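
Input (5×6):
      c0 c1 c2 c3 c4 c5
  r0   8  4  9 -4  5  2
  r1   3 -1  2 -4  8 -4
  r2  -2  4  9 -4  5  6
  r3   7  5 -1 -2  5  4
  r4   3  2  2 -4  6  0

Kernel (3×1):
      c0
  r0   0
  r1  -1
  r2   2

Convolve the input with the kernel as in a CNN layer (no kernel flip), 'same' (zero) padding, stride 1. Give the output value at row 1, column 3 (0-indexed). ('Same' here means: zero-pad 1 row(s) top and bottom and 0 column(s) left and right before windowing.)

The receptive field on the zero-padded input at this output position is [-4 / -4 / -4]. Elementwise product with the kernel and sum: -4·-1 + -4·2.

-4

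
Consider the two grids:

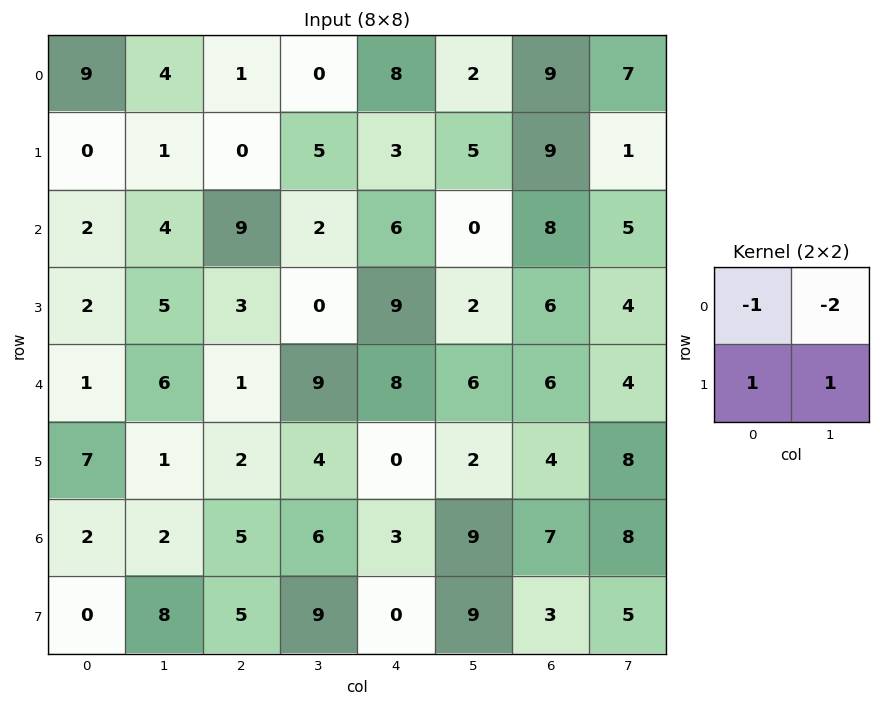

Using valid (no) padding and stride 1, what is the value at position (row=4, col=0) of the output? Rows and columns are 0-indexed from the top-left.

The receptive field on the input at this output position is [1 6 / 7 1]. Elementwise product with the kernel and sum: 1·-1 + 6·-2 + 7·1 + 1·1.

-5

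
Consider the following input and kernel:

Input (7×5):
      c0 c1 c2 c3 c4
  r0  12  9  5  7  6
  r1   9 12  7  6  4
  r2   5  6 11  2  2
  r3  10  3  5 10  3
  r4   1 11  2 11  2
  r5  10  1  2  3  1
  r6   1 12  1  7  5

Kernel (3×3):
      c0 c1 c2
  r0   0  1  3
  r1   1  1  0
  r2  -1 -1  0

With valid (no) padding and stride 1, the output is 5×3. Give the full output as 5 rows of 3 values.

34 28 25
31 34 16
40 12 10
19 45 27
15 25 14

Output[0,0]: The receptive field on the input at this output position is [12 9 5 / 9 12 7 / 5 6 11]. Elementwise product with the kernel and sum: 9·1 + 5·3 + 9·1 + 12·1 + 5·-1 + 6·-1.
Output[0,1]: The receptive field on the input at this output position is [9 5 7 / 12 7 6 / 6 11 2]. Elementwise product with the kernel and sum: 5·1 + 7·3 + 12·1 + 7·1 + 6·-1 + 11·-1.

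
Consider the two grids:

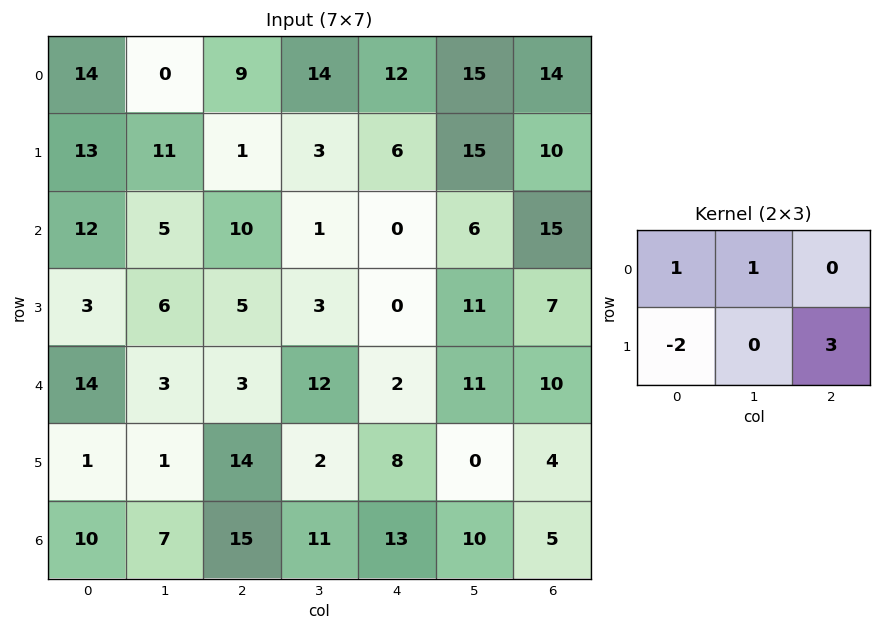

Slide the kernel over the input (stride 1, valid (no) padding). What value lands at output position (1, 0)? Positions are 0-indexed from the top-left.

30

The receptive field on the input at this output position is [13 11 1 / 12 5 10]. Elementwise product with the kernel and sum: 13·1 + 11·1 + 12·-2 + 10·3.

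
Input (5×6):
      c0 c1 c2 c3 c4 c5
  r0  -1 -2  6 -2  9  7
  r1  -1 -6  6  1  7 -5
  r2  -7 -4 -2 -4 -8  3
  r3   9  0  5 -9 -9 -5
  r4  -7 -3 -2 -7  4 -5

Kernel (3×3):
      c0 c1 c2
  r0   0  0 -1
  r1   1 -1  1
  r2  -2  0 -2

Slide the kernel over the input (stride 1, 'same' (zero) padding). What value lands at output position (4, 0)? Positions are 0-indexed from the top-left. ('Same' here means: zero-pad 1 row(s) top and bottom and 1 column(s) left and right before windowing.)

4

The receptive field on the zero-padded input at this output position is [0 9 0 / 0 -7 -3 / 0 0 0]. Elementwise product with the kernel and sum: 0·-1 + 0·1 + -7·-1 + -3·1 + 0·-2 + 0·-2.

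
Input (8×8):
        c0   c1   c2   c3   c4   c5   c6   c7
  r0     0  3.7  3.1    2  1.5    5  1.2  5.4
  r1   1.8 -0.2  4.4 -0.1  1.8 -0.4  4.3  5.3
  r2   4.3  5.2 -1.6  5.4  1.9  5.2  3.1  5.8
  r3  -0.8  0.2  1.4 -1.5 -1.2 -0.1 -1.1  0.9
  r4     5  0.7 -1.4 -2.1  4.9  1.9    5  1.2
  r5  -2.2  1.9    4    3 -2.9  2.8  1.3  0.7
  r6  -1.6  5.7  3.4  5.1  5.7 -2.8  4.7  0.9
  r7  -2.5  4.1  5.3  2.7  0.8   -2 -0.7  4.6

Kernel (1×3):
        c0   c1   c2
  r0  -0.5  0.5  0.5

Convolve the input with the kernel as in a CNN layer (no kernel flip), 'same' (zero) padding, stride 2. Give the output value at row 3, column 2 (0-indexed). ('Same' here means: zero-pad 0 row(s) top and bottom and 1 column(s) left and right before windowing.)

The receptive field on the zero-padded input at this output position is [5.1 5.7 -2.8]. Elementwise product with the kernel and sum: 5.1·-0.5 + 5.7·0.5 + -2.8·0.5.

-1.1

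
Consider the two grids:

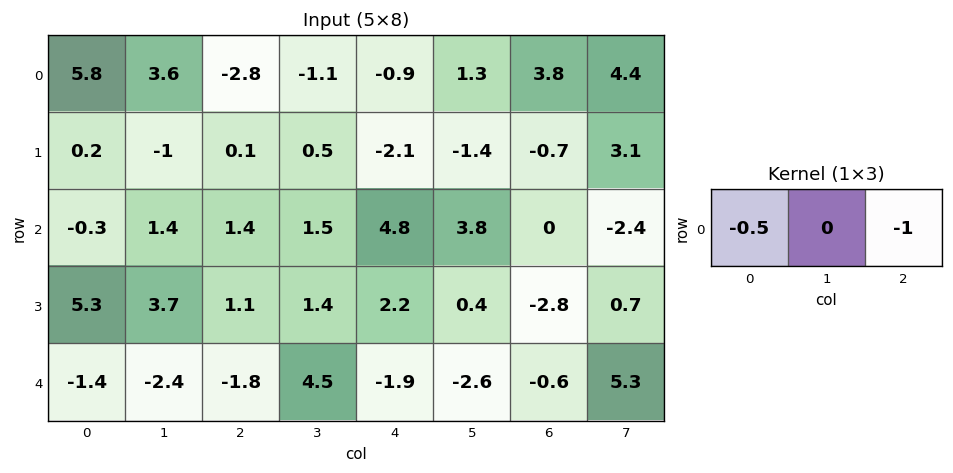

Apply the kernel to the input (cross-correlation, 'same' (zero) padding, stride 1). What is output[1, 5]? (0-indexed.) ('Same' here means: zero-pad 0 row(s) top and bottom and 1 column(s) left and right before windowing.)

The receptive field on the zero-padded input at this output position is [-2.1 -1.4 -0.7]. Elementwise product with the kernel and sum: -2.1·-0.5 + -0.7·-1.

1.75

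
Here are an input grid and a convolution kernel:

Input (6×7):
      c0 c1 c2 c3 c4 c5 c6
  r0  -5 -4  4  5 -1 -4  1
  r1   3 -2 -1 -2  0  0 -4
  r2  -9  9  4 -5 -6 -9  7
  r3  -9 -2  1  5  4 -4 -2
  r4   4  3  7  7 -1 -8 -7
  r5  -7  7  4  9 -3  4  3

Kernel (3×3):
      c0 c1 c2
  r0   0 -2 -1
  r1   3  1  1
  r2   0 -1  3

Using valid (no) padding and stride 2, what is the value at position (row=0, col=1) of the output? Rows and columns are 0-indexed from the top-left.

The receptive field on the input at this output position is [4 5 -1 / -1 -2 0 / 4 -5 -6]. Elementwise product with the kernel and sum: 5·-2 + -1·-1 + -1·3 + -2·1 + 0·1 + -5·-1 + -6·3.

-27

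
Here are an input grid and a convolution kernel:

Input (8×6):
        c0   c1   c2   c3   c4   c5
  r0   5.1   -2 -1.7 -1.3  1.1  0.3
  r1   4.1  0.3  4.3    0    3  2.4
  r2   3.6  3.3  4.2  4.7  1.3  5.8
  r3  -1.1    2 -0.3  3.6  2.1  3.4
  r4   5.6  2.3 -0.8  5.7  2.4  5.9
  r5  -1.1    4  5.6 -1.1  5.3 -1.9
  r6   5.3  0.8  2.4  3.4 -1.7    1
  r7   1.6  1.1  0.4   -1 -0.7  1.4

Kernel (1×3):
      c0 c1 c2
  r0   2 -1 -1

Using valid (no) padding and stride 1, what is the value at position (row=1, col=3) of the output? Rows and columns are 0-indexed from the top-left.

-5.4

The receptive field on the input at this output position is [0 3 2.4]. Elementwise product with the kernel and sum: 0·2 + 3·-1 + 2.4·-1.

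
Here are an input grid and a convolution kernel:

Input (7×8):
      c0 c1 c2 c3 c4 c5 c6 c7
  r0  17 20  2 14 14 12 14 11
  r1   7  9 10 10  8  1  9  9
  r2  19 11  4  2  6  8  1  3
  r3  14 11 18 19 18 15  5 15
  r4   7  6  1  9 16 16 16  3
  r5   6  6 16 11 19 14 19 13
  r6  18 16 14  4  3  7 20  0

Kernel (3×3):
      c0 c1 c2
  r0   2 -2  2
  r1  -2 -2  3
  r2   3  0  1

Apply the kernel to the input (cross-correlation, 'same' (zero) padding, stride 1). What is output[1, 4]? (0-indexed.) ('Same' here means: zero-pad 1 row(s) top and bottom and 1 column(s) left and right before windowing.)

5

The receptive field on the zero-padded input at this output position is [14 14 12 / 10 8 1 / 2 6 8]. Elementwise product with the kernel and sum: 14·2 + 14·-2 + 12·2 + 10·-2 + 8·-2 + 1·3 + 2·3 + 8·1.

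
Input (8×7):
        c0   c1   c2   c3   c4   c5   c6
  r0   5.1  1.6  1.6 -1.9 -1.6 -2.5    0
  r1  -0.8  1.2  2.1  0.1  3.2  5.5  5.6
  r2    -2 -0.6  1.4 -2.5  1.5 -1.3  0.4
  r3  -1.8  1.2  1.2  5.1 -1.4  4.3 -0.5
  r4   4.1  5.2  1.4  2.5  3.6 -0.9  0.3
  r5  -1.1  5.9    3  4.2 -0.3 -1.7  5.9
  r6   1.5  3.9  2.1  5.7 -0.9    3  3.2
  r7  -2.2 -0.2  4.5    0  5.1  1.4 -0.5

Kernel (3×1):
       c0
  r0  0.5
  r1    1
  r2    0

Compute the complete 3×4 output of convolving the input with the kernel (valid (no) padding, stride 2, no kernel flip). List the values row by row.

Output[0,0]: The receptive field on the input at this output position is [5.1 / -0.8 / -2]. Elementwise product with the kernel and sum: 5.1·0.5 + -0.8·1.
Output[0,1]: The receptive field on the input at this output position is [1.6 / 2.1 / 1.4]. Elementwise product with the kernel and sum: 1.6·0.5 + 2.1·1.

1.75 2.9 2.4 5.6
-2.8 1.9 -0.65 -0.3
0.95 3.7 1.5 6.05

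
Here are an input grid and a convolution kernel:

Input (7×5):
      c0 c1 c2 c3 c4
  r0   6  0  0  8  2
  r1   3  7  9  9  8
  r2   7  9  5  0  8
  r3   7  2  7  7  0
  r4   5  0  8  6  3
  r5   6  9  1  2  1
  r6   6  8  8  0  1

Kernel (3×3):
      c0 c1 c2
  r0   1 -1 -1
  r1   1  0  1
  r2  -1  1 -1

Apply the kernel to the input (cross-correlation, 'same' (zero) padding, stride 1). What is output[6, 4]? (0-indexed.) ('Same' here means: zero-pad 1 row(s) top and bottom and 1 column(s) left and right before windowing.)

The receptive field on the zero-padded input at this output position is [2 1 0 / 0 1 0 / 0 0 0]. Elementwise product with the kernel and sum: 2·1 + 1·-1 + 0·-1 + 0·1 + 0·1 + 0·-1 + 0·1 + 0·-1.

1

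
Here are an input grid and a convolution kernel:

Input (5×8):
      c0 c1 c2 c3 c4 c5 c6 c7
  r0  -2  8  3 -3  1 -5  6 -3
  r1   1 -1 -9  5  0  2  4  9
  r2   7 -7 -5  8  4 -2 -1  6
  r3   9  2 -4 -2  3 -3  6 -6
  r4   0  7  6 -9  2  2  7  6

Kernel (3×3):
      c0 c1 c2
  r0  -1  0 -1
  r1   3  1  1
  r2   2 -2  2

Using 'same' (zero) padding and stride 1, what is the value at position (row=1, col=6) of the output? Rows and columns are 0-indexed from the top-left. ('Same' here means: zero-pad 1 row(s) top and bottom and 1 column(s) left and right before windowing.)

37

The receptive field on the zero-padded input at this output position is [-5 6 -3 / 2 4 9 / -2 -1 6]. Elementwise product with the kernel and sum: -5·-1 + -3·-1 + 2·3 + 4·1 + 9·1 + -2·2 + -1·-2 + 6·2.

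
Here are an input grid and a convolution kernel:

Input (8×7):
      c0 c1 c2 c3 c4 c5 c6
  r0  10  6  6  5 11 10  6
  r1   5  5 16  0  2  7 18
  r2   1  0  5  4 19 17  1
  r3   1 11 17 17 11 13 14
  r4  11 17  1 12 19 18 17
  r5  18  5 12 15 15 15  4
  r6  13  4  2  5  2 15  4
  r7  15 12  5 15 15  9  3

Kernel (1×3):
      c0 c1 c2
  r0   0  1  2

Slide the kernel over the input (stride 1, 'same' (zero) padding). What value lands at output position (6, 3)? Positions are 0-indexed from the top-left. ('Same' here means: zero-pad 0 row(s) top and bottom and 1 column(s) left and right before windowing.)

The receptive field on the zero-padded input at this output position is [2 5 2]. Elementwise product with the kernel and sum: 5·1 + 2·2.

9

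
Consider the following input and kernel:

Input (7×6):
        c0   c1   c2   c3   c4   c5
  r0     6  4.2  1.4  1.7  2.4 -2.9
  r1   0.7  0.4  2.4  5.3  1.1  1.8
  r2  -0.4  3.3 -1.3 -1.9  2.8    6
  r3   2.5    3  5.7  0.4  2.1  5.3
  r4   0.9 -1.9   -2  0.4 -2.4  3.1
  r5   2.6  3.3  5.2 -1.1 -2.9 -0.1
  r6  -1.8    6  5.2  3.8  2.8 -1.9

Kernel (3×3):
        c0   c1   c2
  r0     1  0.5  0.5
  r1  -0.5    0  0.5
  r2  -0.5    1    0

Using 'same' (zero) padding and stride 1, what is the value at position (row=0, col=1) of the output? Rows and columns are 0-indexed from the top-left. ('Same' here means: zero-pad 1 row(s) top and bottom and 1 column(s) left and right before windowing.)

The receptive field on the zero-padded input at this output position is [0 0 0 / 6 4.2 1.4 / 0.7 0.4 2.4]. Elementwise product with the kernel and sum: 0·1 + 0·0.5 + 0·0.5 + 6·-0.5 + 1.4·0.5 + 0.7·-0.5 + 0.4·1.

-2.25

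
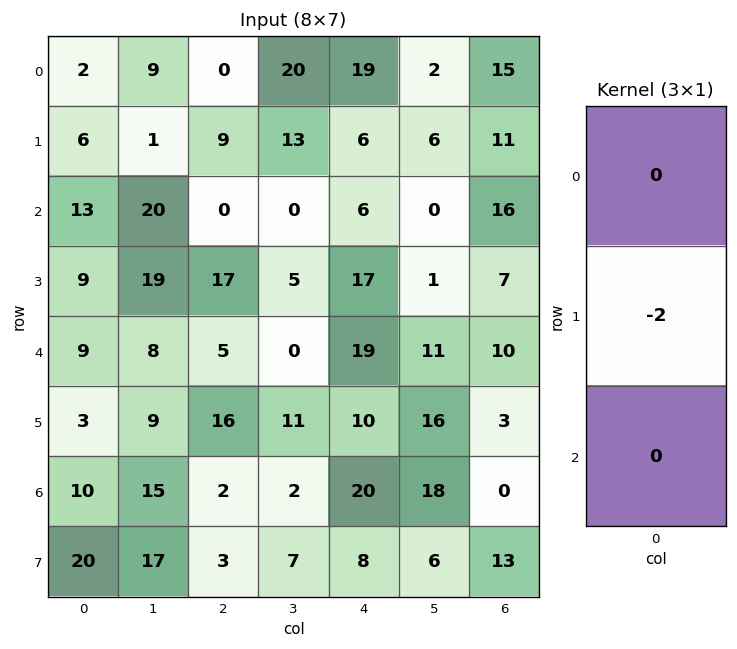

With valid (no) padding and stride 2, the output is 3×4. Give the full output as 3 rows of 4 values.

-12 -18 -12 -22
-18 -34 -34 -14
-6 -32 -20 -6

Output[0,0]: The receptive field on the input at this output position is [2 / 6 / 13]. Elementwise product with the kernel and sum: 6·-2.
Output[0,1]: The receptive field on the input at this output position is [0 / 9 / 0]. Elementwise product with the kernel and sum: 9·-2.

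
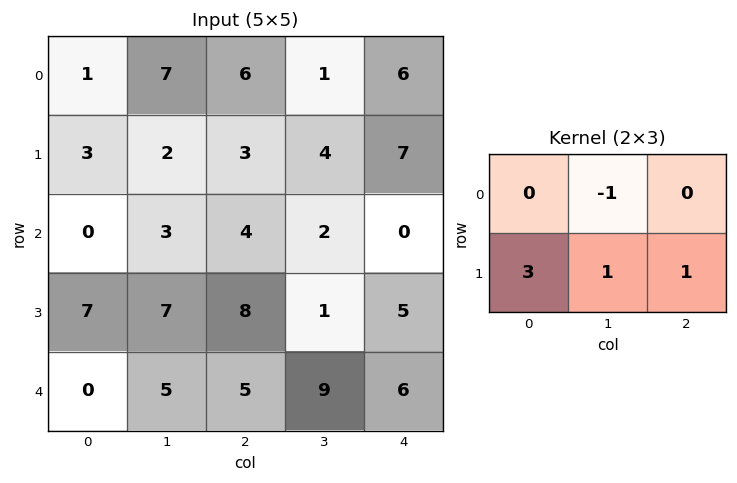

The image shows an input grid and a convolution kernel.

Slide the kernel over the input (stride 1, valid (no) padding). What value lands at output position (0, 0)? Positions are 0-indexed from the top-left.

The receptive field on the input at this output position is [1 7 6 / 3 2 3]. Elementwise product with the kernel and sum: 7·-1 + 3·3 + 2·1 + 3·1.

7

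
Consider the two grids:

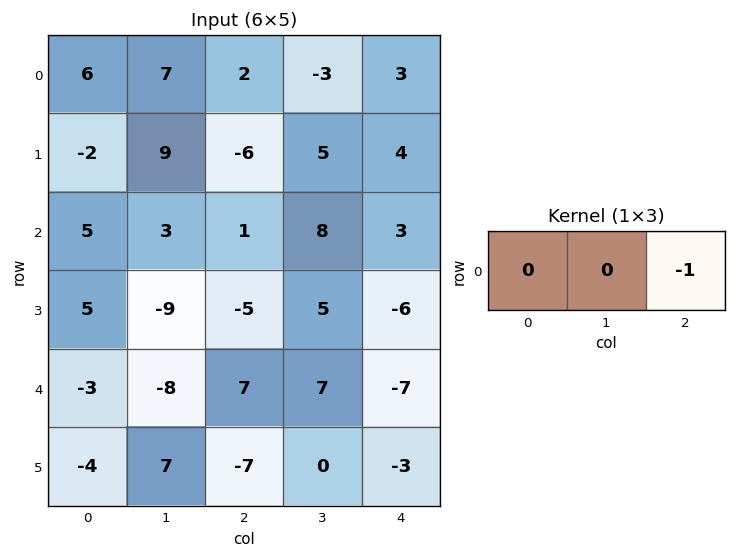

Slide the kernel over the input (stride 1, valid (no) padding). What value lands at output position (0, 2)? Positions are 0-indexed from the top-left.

-3

The receptive field on the input at this output position is [2 -3 3]. Elementwise product with the kernel and sum: 3·-1.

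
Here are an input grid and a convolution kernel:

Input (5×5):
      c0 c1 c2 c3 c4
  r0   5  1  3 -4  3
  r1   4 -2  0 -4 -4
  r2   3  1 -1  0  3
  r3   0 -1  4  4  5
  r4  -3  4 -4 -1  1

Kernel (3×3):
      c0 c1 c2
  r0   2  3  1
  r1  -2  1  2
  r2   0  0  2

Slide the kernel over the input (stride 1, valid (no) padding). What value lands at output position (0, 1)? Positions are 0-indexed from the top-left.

The receptive field on the input at this output position is [1 3 -4 / -2 0 -4 / 1 -1 0]. Elementwise product with the kernel and sum: 1·2 + 3·3 + -4·1 + -2·-2 + 0·1 + -4·2 + 0·2.

3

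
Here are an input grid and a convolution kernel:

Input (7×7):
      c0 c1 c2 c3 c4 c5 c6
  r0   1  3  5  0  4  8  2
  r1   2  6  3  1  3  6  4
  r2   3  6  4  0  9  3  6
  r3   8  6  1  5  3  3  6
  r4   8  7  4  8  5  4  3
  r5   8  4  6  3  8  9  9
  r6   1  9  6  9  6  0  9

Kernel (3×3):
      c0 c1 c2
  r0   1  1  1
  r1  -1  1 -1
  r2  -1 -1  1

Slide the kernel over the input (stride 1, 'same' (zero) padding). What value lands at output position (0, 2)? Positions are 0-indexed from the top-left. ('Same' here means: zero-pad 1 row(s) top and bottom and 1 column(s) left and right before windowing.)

The receptive field on the zero-padded input at this output position is [0 0 0 / 3 5 0 / 6 3 1]. Elementwise product with the kernel and sum: 0·1 + 0·1 + 0·1 + 3·-1 + 5·1 + 0·-1 + 6·-1 + 3·-1 + 1·1.

-6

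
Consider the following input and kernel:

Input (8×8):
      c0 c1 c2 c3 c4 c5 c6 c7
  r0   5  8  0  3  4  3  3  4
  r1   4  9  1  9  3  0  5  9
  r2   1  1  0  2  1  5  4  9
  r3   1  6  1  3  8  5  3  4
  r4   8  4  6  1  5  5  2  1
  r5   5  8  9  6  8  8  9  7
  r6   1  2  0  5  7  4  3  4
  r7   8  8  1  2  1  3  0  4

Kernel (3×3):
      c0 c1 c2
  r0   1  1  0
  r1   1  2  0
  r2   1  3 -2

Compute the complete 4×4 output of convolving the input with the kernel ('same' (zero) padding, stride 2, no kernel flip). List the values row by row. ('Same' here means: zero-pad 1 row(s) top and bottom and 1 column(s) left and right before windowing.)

4 2 29 6
-3 14 33 24
16 46 36 38
15 26 32 22

Output[0,0]: The receptive field on the zero-padded input at this output position is [0 0 0 / 0 5 8 / 0 4 9]. Elementwise product with the kernel and sum: 0·1 + 0·1 + 0·1 + 5·2 + 0·1 + 4·3 + 9·-2.
Output[0,1]: The receptive field on the zero-padded input at this output position is [0 0 0 / 8 0 3 / 9 1 9]. Elementwise product with the kernel and sum: 0·1 + 0·1 + 8·1 + 0·2 + 9·1 + 1·3 + 9·-2.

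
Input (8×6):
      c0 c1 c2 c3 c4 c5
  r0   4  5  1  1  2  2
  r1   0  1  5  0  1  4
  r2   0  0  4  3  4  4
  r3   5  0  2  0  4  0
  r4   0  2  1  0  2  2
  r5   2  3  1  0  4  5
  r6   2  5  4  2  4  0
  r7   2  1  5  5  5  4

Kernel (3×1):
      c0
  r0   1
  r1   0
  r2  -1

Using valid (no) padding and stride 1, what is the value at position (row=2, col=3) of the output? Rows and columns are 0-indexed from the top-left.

The receptive field on the input at this output position is [3 / 0 / 0]. Elementwise product with the kernel and sum: 3·1 + 0·-1.

3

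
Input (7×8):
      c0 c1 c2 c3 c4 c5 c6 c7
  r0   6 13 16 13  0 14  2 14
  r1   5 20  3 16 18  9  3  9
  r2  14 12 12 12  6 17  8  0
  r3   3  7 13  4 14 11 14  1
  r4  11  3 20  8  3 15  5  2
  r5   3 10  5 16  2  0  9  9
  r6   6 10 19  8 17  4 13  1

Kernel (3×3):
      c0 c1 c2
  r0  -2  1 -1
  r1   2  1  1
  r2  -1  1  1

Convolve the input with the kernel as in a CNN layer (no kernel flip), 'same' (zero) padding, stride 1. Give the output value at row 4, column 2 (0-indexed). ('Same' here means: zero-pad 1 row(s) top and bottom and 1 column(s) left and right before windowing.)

40

The receptive field on the zero-padded input at this output position is [7 13 4 / 3 20 8 / 10 5 16]. Elementwise product with the kernel and sum: 7·-2 + 13·1 + 4·-1 + 3·2 + 20·1 + 8·1 + 10·-1 + 5·1 + 16·1.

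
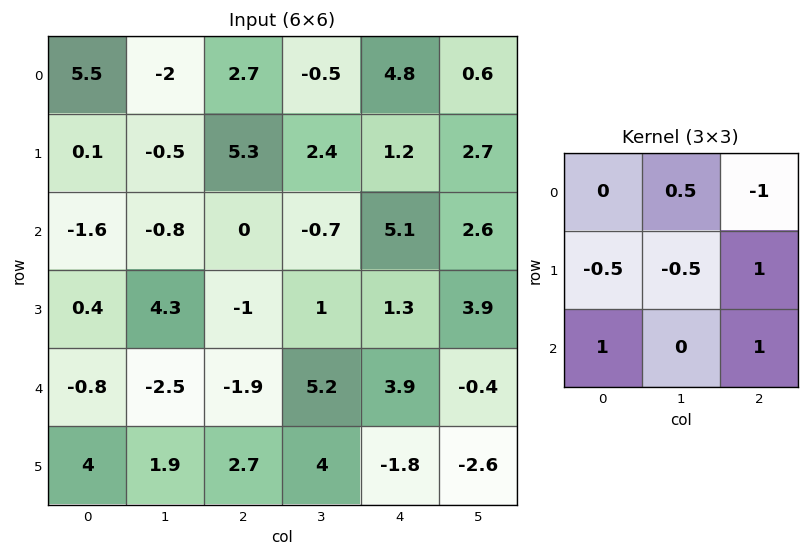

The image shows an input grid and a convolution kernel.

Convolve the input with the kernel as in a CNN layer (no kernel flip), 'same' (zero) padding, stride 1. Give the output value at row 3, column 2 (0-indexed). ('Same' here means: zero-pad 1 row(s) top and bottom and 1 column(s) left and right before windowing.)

The receptive field on the zero-padded input at this output position is [-0.8 0 -0.7 / 4.3 -1 1 / -2.5 -1.9 5.2]. Elementwise product with the kernel and sum: 0·0.5 + -0.7·-1 + 4.3·-0.5 + -1·-0.5 + 1·1 + -2.5·1 + 5.2·1.

2.75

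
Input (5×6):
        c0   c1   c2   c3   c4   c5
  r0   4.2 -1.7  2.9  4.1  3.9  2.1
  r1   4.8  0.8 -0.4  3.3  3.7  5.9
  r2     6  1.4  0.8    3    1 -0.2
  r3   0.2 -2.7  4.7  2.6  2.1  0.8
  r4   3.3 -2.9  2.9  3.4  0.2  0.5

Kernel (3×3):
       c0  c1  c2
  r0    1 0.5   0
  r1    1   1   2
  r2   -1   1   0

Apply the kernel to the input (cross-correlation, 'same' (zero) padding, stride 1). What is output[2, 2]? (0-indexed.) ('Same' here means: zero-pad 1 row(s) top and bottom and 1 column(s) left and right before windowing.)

16.2

The receptive field on the zero-padded input at this output position is [0.8 -0.4 3.3 / 1.4 0.8 3 / -2.7 4.7 2.6]. Elementwise product with the kernel and sum: 0.8·1 + -0.4·0.5 + 1.4·1 + 0.8·1 + 3·2 + -2.7·-1 + 4.7·1.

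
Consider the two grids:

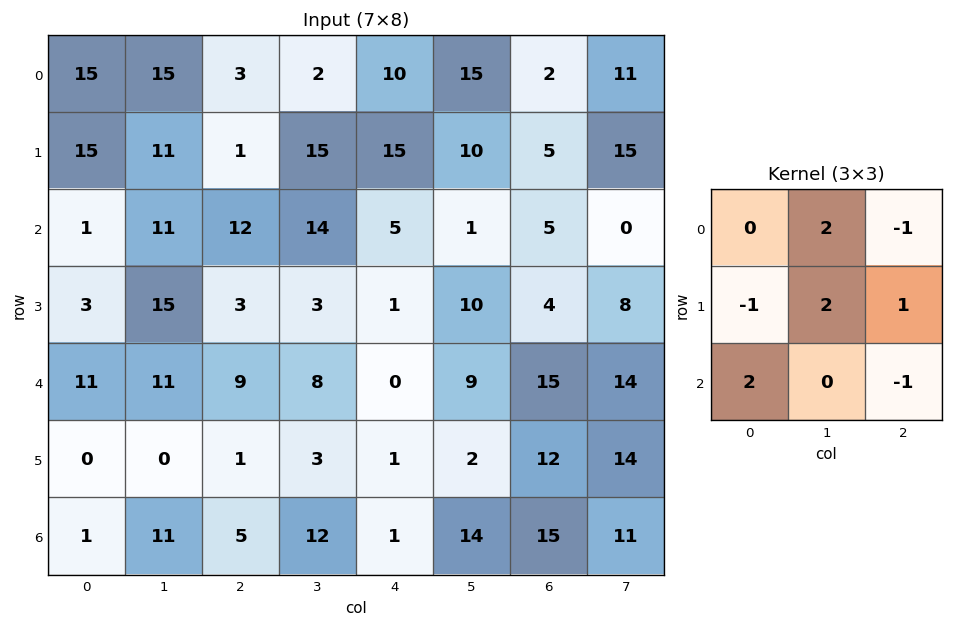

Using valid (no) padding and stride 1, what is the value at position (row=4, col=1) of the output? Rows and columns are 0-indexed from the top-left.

25

The receptive field on the input at this output position is [11 9 8 / 0 1 3 / 11 5 12]. Elementwise product with the kernel and sum: 9·2 + 8·-1 + 0·-1 + 1·2 + 3·1 + 11·2 + 12·-1.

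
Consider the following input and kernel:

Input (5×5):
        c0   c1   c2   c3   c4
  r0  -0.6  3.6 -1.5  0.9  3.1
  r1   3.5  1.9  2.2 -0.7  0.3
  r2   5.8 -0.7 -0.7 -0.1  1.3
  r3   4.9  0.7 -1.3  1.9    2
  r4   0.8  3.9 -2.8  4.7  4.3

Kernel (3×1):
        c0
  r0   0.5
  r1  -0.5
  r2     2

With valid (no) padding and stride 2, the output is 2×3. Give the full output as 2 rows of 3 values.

Output[0,0]: The receptive field on the input at this output position is [-0.6 / 3.5 / 5.8]. Elementwise product with the kernel and sum: -0.6·0.5 + 3.5·-0.5 + 5.8·2.

9.55 -3.25 4
2.05 -5.3 8.25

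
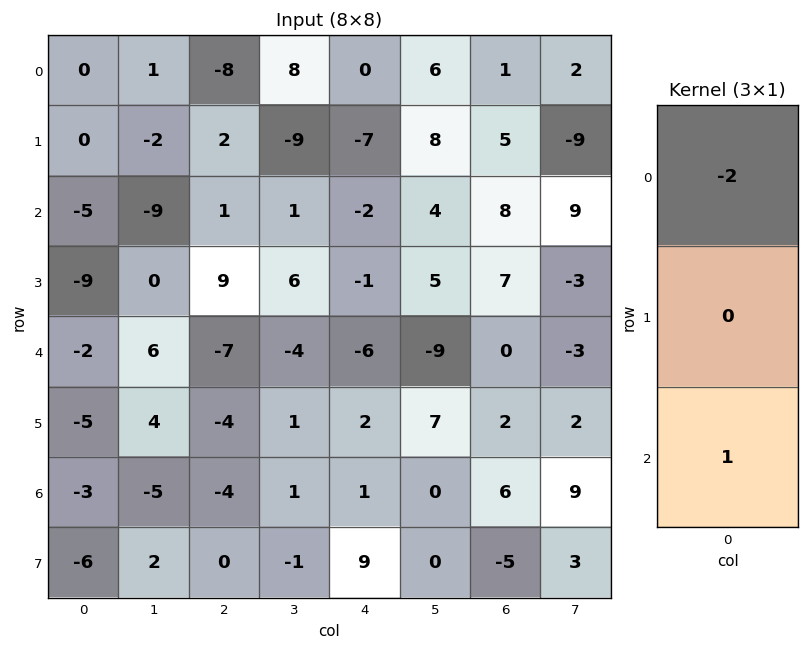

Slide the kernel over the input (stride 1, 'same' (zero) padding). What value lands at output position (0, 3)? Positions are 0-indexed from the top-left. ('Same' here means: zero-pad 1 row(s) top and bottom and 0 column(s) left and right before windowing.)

-9

The receptive field on the zero-padded input at this output position is [0 / 8 / -9]. Elementwise product with the kernel and sum: 0·-2 + -9·1.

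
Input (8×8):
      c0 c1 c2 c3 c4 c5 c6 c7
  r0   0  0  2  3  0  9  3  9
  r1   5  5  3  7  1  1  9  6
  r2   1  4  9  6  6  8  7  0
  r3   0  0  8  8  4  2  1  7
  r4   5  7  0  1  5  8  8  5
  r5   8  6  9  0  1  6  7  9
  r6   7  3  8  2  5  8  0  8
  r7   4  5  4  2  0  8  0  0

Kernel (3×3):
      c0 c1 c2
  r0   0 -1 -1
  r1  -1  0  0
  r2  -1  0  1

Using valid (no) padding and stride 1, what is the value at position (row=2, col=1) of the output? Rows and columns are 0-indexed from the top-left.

The receptive field on the input at this output position is [4 9 6 / 0 8 8 / 7 0 1]. Elementwise product with the kernel and sum: 9·-1 + 6·-1 + 0·-1 + 7·-1 + 1·1.

-21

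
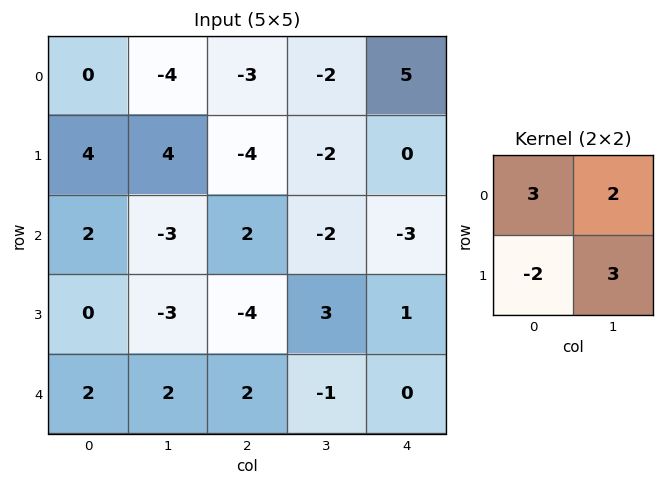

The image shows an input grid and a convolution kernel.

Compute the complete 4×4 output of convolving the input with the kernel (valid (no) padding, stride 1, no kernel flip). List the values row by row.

-4 -38 -11 8
7 16 -26 -11
-9 -11 19 -15
-4 -15 -13 13

Output[0,0]: The receptive field on the input at this output position is [0 -4 / 4 4]. Elementwise product with the kernel and sum: 0·3 + -4·2 + 4·-2 + 4·3.
Output[0,1]: The receptive field on the input at this output position is [-4 -3 / 4 -4]. Elementwise product with the kernel and sum: -4·3 + -3·2 + 4·-2 + -4·3.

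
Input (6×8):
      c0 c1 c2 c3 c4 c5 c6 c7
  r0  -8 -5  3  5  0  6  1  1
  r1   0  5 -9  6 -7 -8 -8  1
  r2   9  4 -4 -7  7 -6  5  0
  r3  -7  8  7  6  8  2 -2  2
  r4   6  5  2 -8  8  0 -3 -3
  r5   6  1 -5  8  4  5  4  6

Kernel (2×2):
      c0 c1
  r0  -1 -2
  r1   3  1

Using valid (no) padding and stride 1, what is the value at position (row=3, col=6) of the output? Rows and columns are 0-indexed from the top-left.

-14

The receptive field on the input at this output position is [-2 2 / -3 -3]. Elementwise product with the kernel and sum: -2·-1 + 2·-2 + -3·3 + -3·1.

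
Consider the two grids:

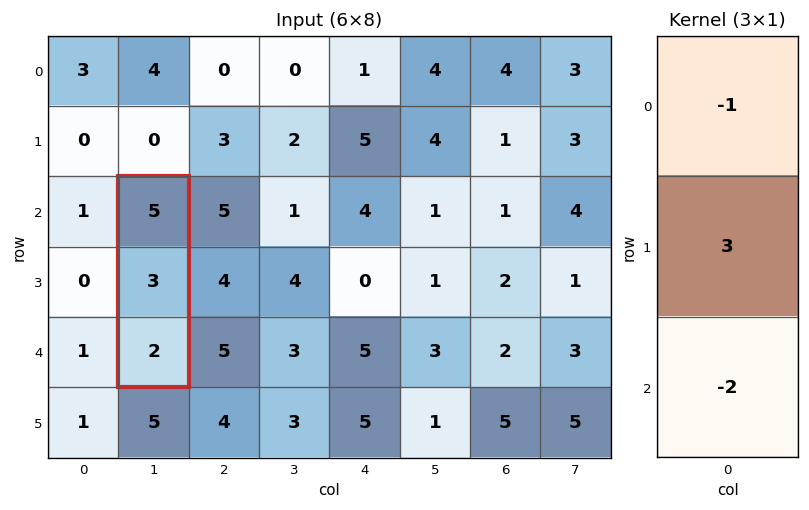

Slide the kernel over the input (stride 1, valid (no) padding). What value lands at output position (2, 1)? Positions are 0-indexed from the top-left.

The receptive field on the input at this output position is [5 / 3 / 2]. Elementwise product with the kernel and sum: 5·-1 + 3·3 + 2·-2.

0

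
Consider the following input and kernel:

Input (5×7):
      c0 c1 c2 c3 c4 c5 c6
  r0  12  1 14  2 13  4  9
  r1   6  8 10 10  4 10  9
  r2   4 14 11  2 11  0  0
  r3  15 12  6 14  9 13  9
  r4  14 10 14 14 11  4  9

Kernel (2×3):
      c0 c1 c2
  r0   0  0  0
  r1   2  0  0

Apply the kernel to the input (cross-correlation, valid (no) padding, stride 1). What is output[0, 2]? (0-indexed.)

20

The receptive field on the input at this output position is [14 2 13 / 10 10 4]. Elementwise product with the kernel and sum: 10·2.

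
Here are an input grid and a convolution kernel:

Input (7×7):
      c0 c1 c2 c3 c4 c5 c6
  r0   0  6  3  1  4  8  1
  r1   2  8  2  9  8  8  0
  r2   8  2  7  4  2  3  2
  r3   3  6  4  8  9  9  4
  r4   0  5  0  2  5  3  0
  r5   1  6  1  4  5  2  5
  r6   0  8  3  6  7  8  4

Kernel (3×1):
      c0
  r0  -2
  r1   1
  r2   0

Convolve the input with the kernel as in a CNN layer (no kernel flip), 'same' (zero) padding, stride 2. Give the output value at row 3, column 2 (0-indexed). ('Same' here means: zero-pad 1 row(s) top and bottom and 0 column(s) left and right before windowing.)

The receptive field on the zero-padded input at this output position is [5 / 7 / 0]. Elementwise product with the kernel and sum: 5·-2 + 7·1.

-3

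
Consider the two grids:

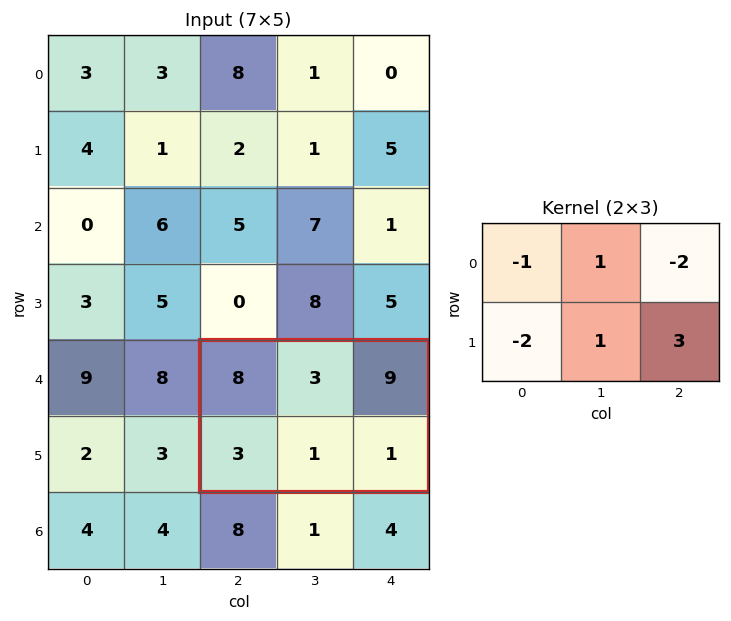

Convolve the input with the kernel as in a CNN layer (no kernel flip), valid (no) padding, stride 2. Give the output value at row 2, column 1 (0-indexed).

-25

The receptive field on the input at this output position is [8 3 9 / 3 1 1]. Elementwise product with the kernel and sum: 8·-1 + 3·1 + 9·-2 + 3·-2 + 1·1 + 1·3.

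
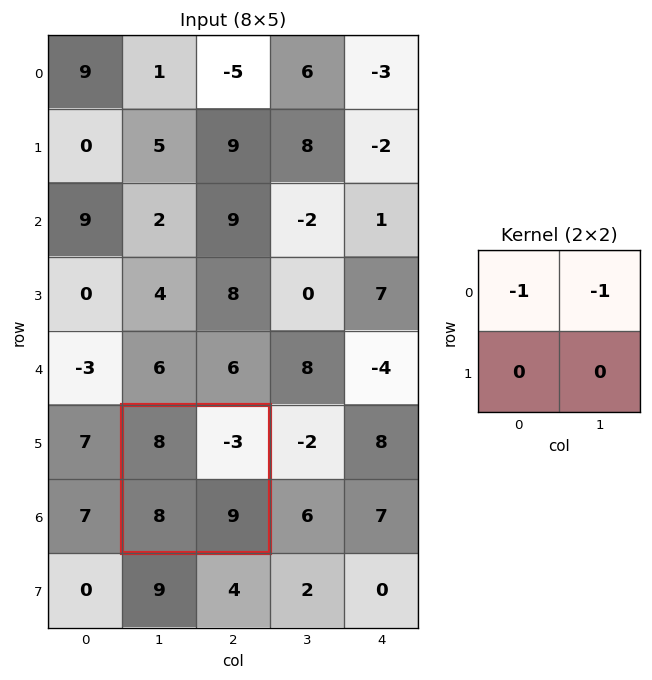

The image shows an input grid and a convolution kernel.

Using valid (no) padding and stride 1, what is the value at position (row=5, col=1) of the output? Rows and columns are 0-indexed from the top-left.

-5

The receptive field on the input at this output position is [8 -3 / 8 9]. Elementwise product with the kernel and sum: 8·-1 + -3·-1.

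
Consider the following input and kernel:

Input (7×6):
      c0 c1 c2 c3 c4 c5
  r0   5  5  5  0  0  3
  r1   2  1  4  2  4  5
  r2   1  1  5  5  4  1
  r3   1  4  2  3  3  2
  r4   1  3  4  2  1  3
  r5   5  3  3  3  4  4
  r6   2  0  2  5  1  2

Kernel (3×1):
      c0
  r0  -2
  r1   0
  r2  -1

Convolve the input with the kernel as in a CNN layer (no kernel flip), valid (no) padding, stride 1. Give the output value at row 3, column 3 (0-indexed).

-9

The receptive field on the input at this output position is [3 / 2 / 3]. Elementwise product with the kernel and sum: 3·-2 + 3·-1.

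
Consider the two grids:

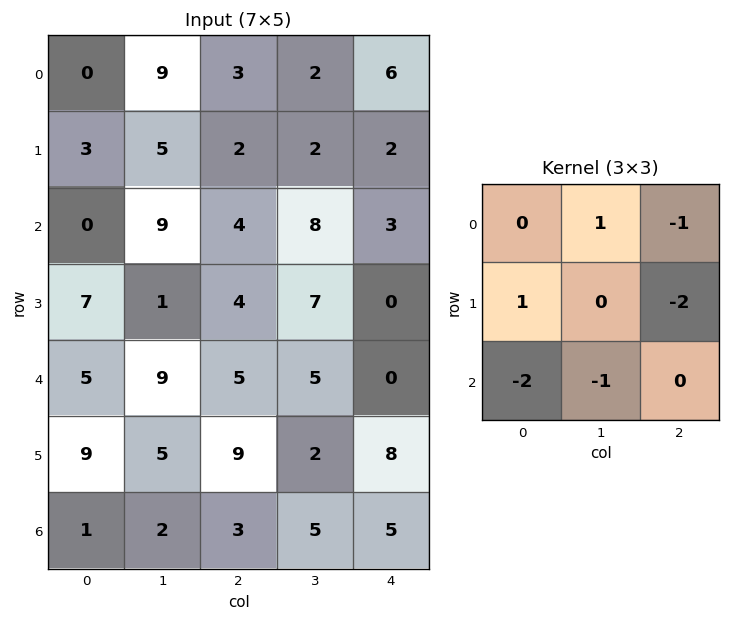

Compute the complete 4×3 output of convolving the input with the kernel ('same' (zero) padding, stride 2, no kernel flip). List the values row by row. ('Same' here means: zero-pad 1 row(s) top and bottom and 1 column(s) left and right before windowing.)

Output[0,0]: The receptive field on the zero-padded input at this output position is [0 0 0 / 0 0 9 / 0 3 5]. Elementwise product with the kernel and sum: 0·1 + 0·-1 + 0·1 + 9·-2 + 0·-2 + 3·-1.

-21 -7 -4
-27 -13 -4
-21 -23 -7
0 -1 13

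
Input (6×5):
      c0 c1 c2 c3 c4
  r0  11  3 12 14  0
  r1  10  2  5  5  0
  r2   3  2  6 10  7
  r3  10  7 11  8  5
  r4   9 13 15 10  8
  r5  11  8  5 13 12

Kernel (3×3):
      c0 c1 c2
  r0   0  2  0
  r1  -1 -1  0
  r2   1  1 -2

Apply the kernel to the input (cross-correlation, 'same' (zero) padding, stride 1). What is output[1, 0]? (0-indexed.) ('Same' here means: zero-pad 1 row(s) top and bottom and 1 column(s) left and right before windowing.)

The receptive field on the zero-padded input at this output position is [0 11 3 / 0 10 2 / 0 3 2]. Elementwise product with the kernel and sum: 11·2 + 0·-1 + 10·-1 + 0·1 + 3·1 + 2·-2.

11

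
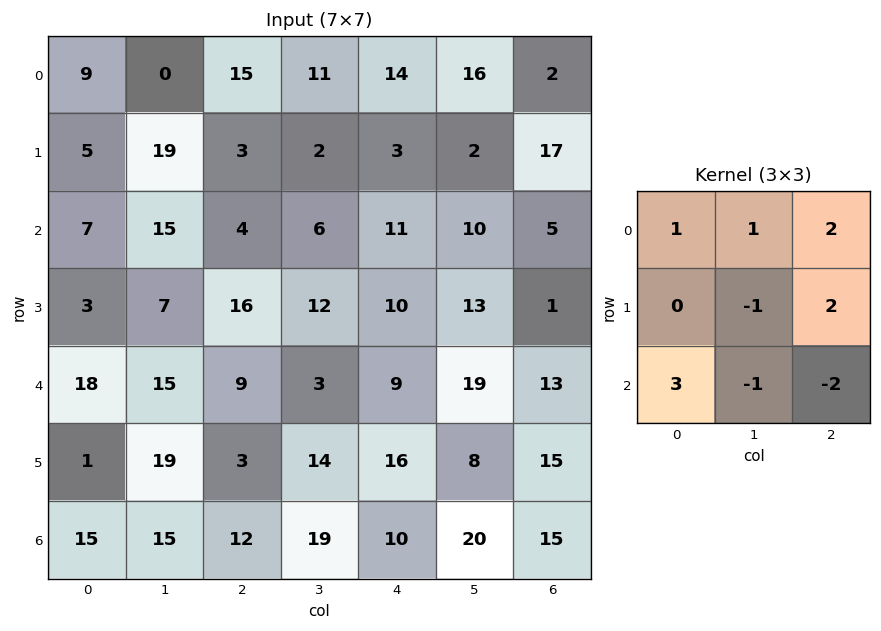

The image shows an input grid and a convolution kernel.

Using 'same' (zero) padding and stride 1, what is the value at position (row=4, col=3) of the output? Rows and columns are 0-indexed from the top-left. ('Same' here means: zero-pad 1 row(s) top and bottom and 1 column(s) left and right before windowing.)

26

The receptive field on the zero-padded input at this output position is [16 12 10 / 9 3 9 / 3 14 16]. Elementwise product with the kernel and sum: 16·1 + 12·1 + 10·2 + 3·-1 + 9·2 + 3·3 + 14·-1 + 16·-2.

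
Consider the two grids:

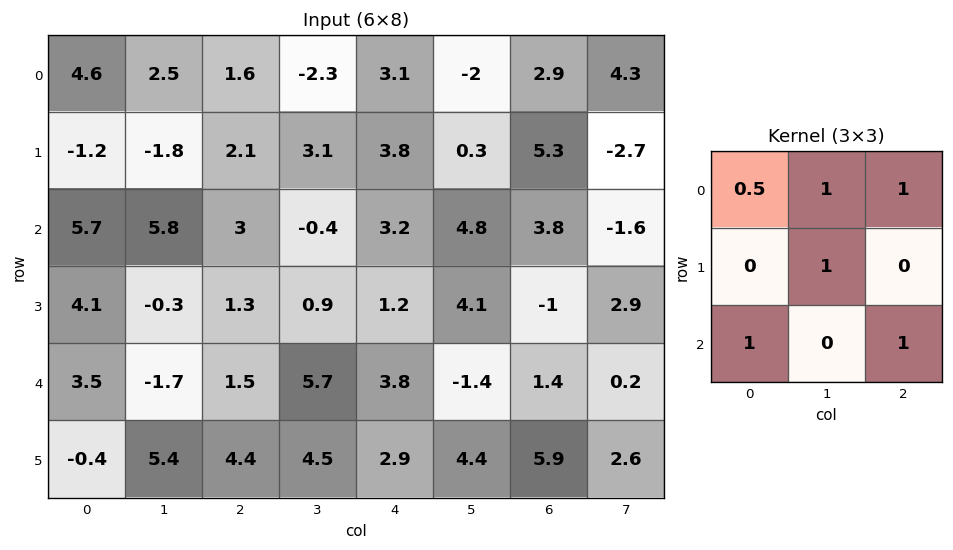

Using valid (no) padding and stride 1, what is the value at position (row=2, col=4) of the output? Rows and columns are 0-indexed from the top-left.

19.5

The receptive field on the input at this output position is [3.2 4.8 3.8 / 1.2 4.1 -1 / 3.8 -1.4 1.4]. Elementwise product with the kernel and sum: 3.2·0.5 + 4.8·1 + 3.8·1 + 4.1·1 + 3.8·1 + 1.4·1.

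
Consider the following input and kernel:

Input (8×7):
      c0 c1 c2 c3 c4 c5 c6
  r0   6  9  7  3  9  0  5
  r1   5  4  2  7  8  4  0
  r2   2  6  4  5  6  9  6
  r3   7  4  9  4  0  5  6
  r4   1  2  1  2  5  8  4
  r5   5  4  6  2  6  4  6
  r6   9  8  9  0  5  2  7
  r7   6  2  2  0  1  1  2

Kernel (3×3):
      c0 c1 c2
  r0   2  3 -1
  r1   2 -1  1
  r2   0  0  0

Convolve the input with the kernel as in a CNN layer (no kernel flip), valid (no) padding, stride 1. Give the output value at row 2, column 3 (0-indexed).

32

The receptive field on the input at this output position is [5 6 9 / 4 0 5 / 2 5 8]. Elementwise product with the kernel and sum: 5·2 + 6·3 + 9·-1 + 4·2 + 0·-1 + 5·1.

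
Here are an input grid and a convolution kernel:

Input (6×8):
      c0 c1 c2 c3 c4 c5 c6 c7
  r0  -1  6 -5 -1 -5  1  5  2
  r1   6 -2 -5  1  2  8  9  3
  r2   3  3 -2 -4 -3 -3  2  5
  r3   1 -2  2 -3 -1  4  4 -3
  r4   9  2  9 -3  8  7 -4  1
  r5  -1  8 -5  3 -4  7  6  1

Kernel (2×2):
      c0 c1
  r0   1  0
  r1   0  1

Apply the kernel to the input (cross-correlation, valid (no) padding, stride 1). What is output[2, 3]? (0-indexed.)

-5

The receptive field on the input at this output position is [-4 -3 / -3 -1]. Elementwise product with the kernel and sum: -4·1 + -1·1.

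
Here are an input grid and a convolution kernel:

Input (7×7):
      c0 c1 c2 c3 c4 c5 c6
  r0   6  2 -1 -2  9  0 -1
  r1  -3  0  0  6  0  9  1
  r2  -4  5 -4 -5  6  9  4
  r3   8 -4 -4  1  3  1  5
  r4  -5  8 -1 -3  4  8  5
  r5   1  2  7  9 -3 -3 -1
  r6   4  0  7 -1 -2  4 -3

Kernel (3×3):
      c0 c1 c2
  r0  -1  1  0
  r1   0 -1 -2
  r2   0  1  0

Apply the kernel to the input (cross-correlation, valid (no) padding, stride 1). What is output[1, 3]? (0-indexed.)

-27

The receptive field on the input at this output position is [6 0 9 / -5 6 9 / 1 3 1]. Elementwise product with the kernel and sum: 6·-1 + 0·1 + 6·-1 + 9·-2 + 3·1.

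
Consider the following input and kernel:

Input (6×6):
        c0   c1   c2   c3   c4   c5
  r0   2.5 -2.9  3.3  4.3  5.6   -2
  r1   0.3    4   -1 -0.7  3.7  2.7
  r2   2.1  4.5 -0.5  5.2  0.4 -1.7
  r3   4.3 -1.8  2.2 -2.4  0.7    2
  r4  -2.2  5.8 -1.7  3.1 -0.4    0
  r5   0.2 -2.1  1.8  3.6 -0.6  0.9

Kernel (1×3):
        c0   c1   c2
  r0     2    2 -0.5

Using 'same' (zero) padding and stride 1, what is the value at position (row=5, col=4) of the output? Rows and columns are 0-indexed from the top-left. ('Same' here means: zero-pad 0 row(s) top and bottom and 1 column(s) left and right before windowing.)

The receptive field on the zero-padded input at this output position is [3.6 -0.6 0.9]. Elementwise product with the kernel and sum: 3.6·2 + -0.6·2 + 0.9·-0.5.

5.55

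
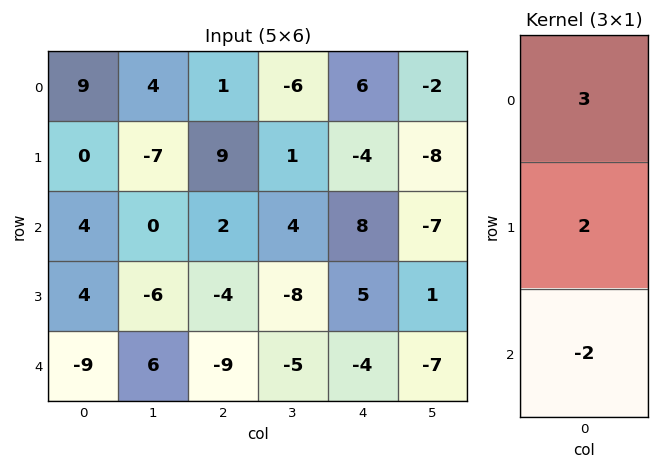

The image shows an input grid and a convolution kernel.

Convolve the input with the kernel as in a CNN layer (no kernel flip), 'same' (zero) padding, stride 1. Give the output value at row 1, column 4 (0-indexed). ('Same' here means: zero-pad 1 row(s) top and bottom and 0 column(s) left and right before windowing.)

The receptive field on the zero-padded input at this output position is [6 / -4 / 8]. Elementwise product with the kernel and sum: 6·3 + -4·2 + 8·-2.

-6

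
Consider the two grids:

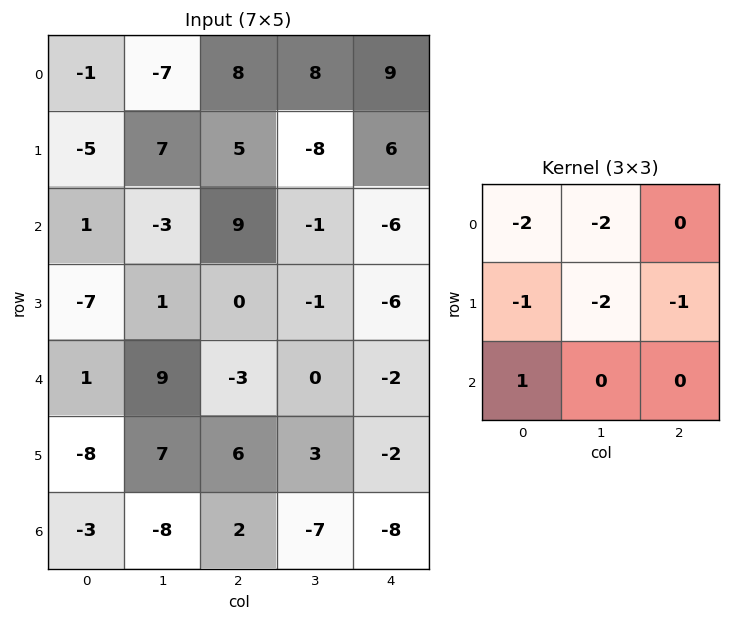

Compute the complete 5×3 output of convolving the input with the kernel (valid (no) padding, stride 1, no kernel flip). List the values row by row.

Output[0,0]: The receptive field on the input at this output position is [-1 -7 8 / -5 7 5 / 1 -3 9]. Elementwise product with the kernel and sum: -1·-2 + -7·-2 + -5·-1 + 7·-2 + 5·-1 + 1·1.

3 -14 -18
-15 -37 5
10 -3 -11
-12 2 13
-35 -42 -2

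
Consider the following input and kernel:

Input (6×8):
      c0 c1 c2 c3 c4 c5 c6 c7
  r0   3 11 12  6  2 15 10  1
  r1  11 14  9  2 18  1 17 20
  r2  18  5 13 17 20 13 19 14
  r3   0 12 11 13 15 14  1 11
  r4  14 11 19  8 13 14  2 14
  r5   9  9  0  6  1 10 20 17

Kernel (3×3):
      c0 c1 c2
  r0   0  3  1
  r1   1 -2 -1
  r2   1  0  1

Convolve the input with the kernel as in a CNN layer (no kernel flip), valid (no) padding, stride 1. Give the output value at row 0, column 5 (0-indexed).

The receptive field on the input at this output position is [15 10 1 / 1 17 20 / 13 19 14]. Elementwise product with the kernel and sum: 10·3 + 1·1 + 1·1 + 17·-2 + 20·-1 + 13·1 + 14·1.

5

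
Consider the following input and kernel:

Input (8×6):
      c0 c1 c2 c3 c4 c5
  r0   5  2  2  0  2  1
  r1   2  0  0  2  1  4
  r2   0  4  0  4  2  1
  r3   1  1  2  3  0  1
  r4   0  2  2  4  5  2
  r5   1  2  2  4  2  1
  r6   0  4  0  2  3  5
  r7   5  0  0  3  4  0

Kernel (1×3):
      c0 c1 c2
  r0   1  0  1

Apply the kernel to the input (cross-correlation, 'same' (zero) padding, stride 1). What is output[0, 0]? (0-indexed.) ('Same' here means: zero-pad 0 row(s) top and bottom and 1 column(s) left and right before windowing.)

The receptive field on the zero-padded input at this output position is [0 5 2]. Elementwise product with the kernel and sum: 0·1 + 2·1.

2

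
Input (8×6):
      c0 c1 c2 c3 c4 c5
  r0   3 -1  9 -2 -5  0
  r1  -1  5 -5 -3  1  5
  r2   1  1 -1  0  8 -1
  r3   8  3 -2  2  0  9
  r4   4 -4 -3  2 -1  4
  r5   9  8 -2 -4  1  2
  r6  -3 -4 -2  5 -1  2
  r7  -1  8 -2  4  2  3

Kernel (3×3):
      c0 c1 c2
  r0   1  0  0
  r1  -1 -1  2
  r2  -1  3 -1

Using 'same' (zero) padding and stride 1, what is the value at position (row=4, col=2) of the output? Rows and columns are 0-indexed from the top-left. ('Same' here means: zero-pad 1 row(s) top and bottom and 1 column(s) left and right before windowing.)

The receptive field on the zero-padded input at this output position is [3 -2 2 / -4 -3 2 / 8 -2 -4]. Elementwise product with the kernel and sum: 3·1 + -4·-1 + -3·-1 + 2·2 + 8·-1 + -2·3 + -4·-1.

4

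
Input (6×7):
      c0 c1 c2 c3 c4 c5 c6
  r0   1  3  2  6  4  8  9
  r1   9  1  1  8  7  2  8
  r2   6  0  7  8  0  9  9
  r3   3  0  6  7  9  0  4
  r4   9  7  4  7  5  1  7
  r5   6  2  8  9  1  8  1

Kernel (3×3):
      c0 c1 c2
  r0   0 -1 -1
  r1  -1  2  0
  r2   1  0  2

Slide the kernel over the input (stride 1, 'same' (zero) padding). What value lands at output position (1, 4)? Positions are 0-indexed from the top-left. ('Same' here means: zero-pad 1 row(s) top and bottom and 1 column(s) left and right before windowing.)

The receptive field on the zero-padded input at this output position is [6 4 8 / 8 7 2 / 8 0 9]. Elementwise product with the kernel and sum: 4·-1 + 8·-1 + 8·-1 + 7·2 + 8·1 + 9·2.

20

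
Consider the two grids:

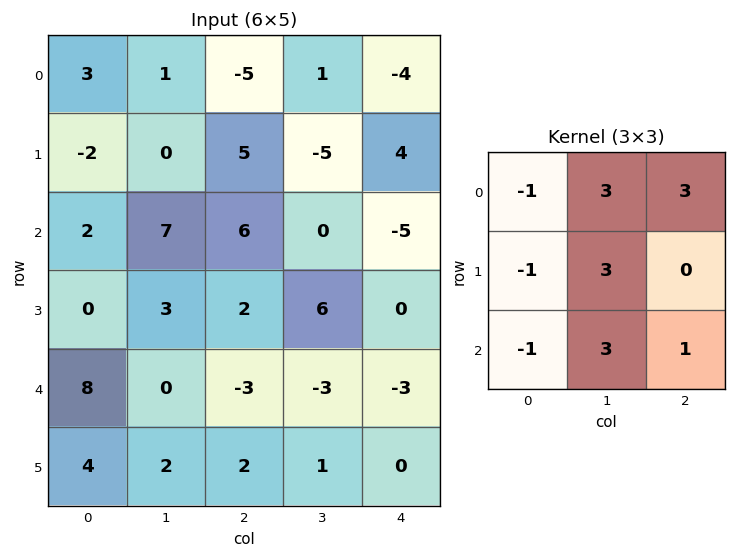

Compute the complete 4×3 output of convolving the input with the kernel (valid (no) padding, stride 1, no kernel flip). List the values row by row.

12 13 -35
47 20 2
35 2 -14
11 17 11

Output[0,0]: The receptive field on the input at this output position is [3 1 -5 / -2 0 5 / 2 7 6]. Elementwise product with the kernel and sum: 3·-1 + 1·3 + -5·3 + -2·-1 + 0·3 + 2·-1 + 7·3 + 6·1.
Output[0,1]: The receptive field on the input at this output position is [1 -5 1 / 0 5 -5 / 7 6 0]. Elementwise product with the kernel and sum: 1·-1 + -5·3 + 1·3 + 0·-1 + 5·3 + 7·-1 + 6·3 + 0·1.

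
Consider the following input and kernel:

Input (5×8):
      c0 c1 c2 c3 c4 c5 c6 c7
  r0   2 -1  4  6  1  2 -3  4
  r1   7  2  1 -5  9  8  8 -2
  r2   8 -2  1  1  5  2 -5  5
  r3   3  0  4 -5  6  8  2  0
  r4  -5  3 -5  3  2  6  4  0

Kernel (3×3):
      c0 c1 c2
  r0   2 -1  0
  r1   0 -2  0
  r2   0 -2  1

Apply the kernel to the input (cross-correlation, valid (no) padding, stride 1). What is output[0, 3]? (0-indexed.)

-15

The receptive field on the input at this output position is [6 1 2 / -5 9 8 / 1 5 2]. Elementwise product with the kernel and sum: 6·2 + 1·-1 + 9·-2 + 5·-2 + 2·1.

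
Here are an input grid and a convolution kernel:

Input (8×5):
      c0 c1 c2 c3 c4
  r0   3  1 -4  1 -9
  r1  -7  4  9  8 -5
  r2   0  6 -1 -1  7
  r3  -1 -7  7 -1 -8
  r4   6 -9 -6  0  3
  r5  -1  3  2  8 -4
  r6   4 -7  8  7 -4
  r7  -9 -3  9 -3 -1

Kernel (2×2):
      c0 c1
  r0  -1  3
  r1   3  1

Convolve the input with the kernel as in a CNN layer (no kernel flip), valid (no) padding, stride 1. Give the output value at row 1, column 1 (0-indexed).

40

The receptive field on the input at this output position is [4 9 / 6 -1]. Elementwise product with the kernel and sum: 4·-1 + 9·3 + 6·3 + -1·1.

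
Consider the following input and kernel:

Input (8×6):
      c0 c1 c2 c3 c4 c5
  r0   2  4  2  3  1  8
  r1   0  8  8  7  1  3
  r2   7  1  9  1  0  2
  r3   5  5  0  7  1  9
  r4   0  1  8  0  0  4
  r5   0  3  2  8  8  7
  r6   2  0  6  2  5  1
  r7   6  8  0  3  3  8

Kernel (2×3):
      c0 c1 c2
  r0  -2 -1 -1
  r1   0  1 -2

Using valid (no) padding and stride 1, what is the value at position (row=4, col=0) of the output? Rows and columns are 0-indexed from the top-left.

-10

The receptive field on the input at this output position is [0 1 8 / 0 3 2]. Elementwise product with the kernel and sum: 0·-2 + 1·-1 + 8·-1 + 3·1 + 2·-2.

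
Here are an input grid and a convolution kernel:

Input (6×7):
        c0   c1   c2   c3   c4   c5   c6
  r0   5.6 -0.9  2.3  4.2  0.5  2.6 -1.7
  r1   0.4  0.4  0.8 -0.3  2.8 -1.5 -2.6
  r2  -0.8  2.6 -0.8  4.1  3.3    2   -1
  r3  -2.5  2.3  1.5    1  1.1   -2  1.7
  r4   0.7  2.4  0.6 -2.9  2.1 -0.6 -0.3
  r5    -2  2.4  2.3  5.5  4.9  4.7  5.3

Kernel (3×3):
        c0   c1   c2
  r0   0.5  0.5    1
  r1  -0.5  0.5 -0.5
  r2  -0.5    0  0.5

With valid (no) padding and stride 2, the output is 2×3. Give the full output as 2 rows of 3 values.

Output[0,0]: The receptive field on the input at this output position is [5.6 -0.9 2.3 / 0.4 0.4 0.8 / -0.8 2.6 -0.8]. Elementwise product with the kernel and sum: 5.6·0.5 + -0.9·0.5 + 2.3·1 + 0.4·-0.5 + 0.4·0.5 + 0.8·-0.5 + -0.8·-0.5 + -0.8·0.5.

4.25 3.85 -3.15
1.7 4.9 -1.95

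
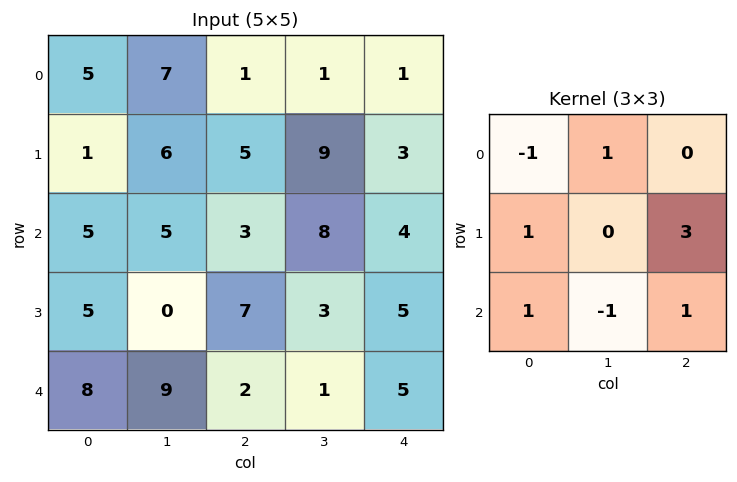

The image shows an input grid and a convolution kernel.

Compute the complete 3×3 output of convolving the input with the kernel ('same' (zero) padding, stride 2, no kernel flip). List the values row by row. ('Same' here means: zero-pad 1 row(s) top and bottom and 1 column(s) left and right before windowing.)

Output[0,0]: The receptive field on the zero-padded input at this output position is [0 0 0 / 0 5 7 / 0 1 6]. Elementwise product with the kernel and sum: 0·-1 + 0·1 + 0·1 + 7·3 + 0·1 + 1·-1 + 6·1.

26 20 7
11 24 0
32 19 3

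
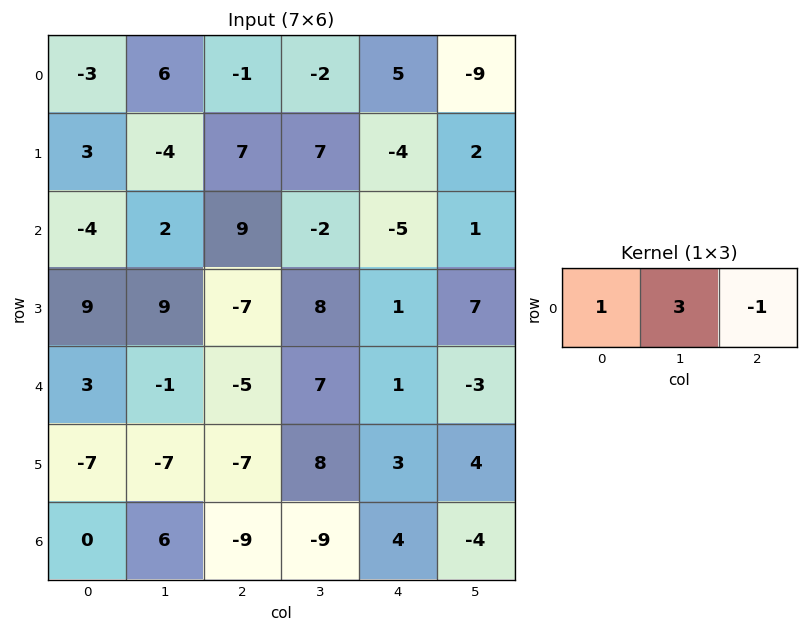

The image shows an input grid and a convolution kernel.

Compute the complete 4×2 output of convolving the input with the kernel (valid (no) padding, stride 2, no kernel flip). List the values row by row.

Output[0,0]: The receptive field on the input at this output position is [-3 6 -1]. Elementwise product with the kernel and sum: -3·1 + 6·3 + -1·-1.
Output[0,1]: The receptive field on the input at this output position is [-1 -2 5]. Elementwise product with the kernel and sum: -1·1 + -2·3 + 5·-1.

16 -12
-7 8
5 15
27 -40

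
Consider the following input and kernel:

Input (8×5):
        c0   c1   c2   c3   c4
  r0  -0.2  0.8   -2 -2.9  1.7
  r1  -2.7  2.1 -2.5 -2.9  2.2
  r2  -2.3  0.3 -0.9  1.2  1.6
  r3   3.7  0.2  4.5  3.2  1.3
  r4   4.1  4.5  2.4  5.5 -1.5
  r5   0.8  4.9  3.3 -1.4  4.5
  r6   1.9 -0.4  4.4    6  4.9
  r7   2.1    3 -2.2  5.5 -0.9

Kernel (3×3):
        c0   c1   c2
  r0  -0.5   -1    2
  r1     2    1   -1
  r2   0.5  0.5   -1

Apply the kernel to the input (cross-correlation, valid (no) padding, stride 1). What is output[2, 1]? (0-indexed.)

2.8

The receptive field on the input at this output position is [0.3 -0.9 1.2 / 0.2 4.5 3.2 / 4.5 2.4 5.5]. Elementwise product with the kernel and sum: 0.3·-0.5 + -0.9·-1 + 1.2·2 + 0.2·2 + 4.5·1 + 3.2·-1 + 4.5·0.5 + 2.4·0.5 + 5.5·-1.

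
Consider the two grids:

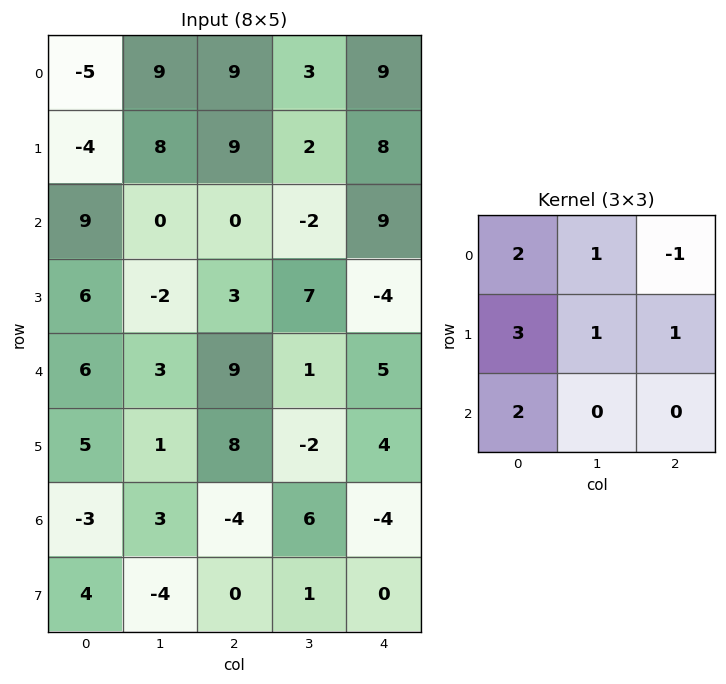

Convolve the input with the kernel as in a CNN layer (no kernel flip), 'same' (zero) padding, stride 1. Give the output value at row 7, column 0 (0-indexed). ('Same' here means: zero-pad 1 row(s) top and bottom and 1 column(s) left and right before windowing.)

The receptive field on the zero-padded input at this output position is [0 -3 3 / 0 4 -4 / 0 0 0]. Elementwise product with the kernel and sum: 0·2 + -3·1 + 3·-1 + 0·3 + 4·1 + -4·1 + 0·2.

-6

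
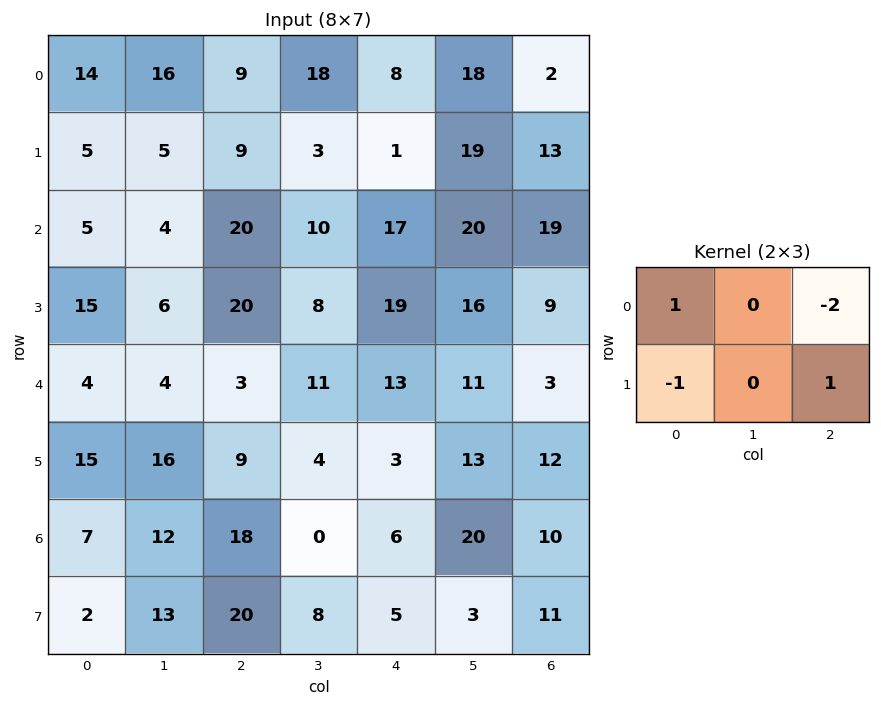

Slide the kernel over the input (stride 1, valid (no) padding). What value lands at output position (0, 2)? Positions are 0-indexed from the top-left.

-15

The receptive field on the input at this output position is [9 18 8 / 9 3 1]. Elementwise product with the kernel and sum: 9·1 + 8·-2 + 9·-1 + 1·1.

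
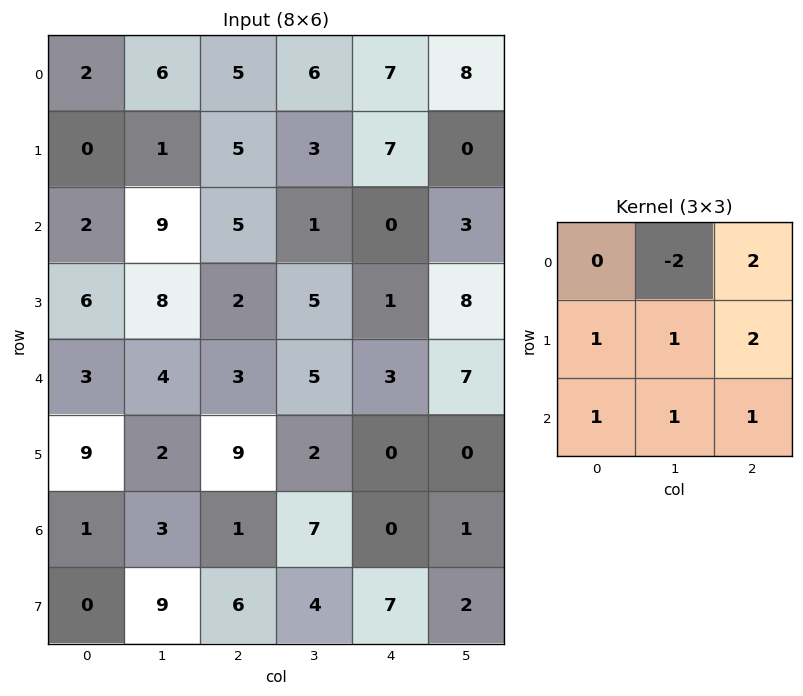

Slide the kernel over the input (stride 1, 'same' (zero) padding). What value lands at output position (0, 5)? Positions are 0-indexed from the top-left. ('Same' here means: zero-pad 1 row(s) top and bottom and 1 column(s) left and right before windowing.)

The receptive field on the zero-padded input at this output position is [0 0 0 / 7 8 0 / 7 0 0]. Elementwise product with the kernel and sum: 0·-2 + 0·2 + 7·1 + 8·1 + 0·2 + 7·1 + 0·1 + 0·1.

22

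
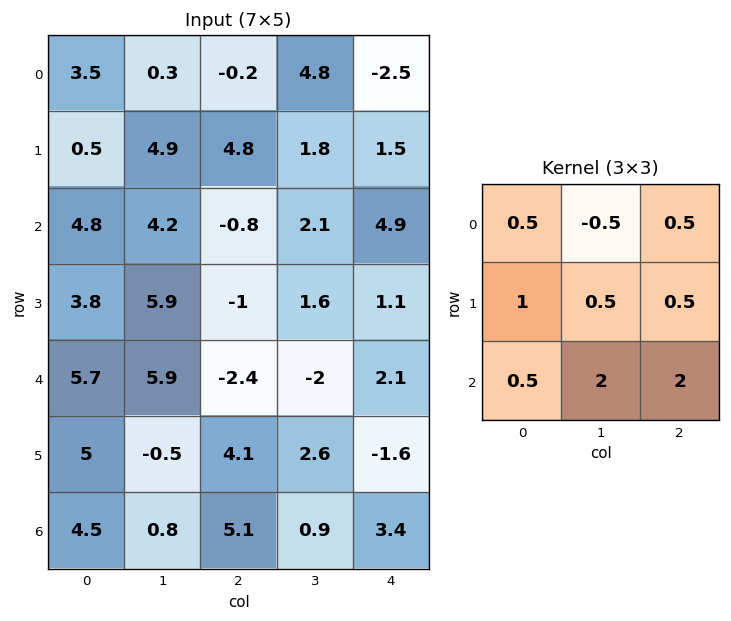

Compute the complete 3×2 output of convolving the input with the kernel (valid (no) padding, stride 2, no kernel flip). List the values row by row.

16.05 16.3
16 0.35
19.55 16.6

Output[0,0]: The receptive field on the input at this output position is [3.5 0.3 -0.2 / 0.5 4.9 4.8 / 4.8 4.2 -0.8]. Elementwise product with the kernel and sum: 3.5·0.5 + 0.3·-0.5 + -0.2·0.5 + 0.5·1 + 4.9·0.5 + 4.8·0.5 + 4.8·0.5 + 4.2·2 + -0.8·2.
Output[0,1]: The receptive field on the input at this output position is [-0.2 4.8 -2.5 / 4.8 1.8 1.5 / -0.8 2.1 4.9]. Elementwise product with the kernel and sum: -0.2·0.5 + 4.8·-0.5 + -2.5·0.5 + 4.8·1 + 1.8·0.5 + 1.5·0.5 + -0.8·0.5 + 2.1·2 + 4.9·2.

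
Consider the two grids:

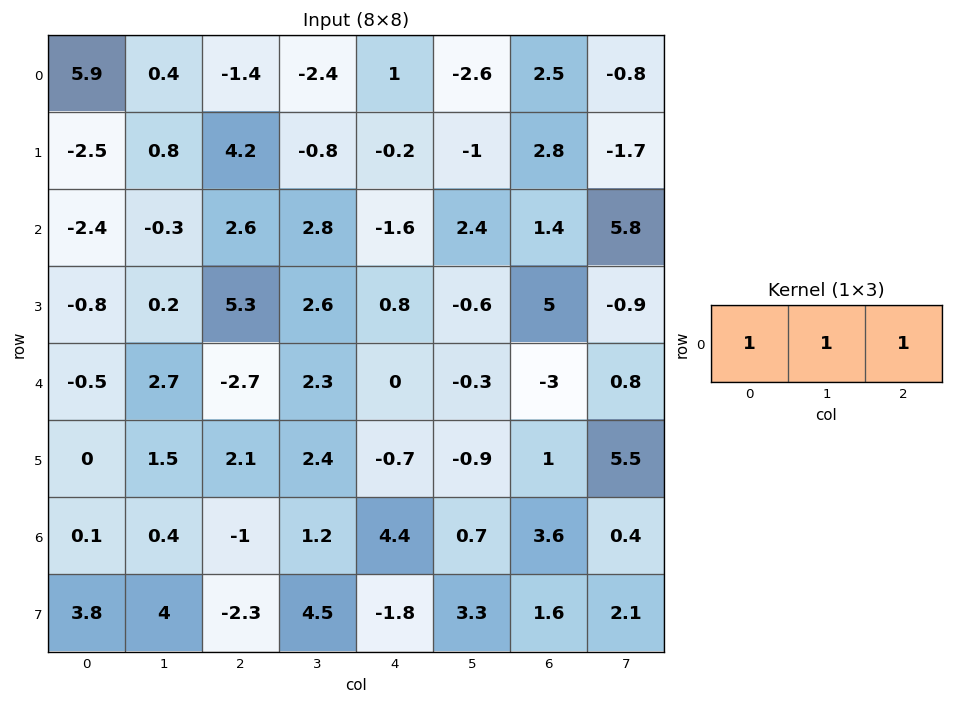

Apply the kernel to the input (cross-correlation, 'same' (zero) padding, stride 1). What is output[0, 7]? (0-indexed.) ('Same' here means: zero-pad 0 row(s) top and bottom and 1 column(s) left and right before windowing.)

The receptive field on the zero-padded input at this output position is [2.5 -0.8 0]. Elementwise product with the kernel and sum: 2.5·1 + -0.8·1 + 0·1.

1.7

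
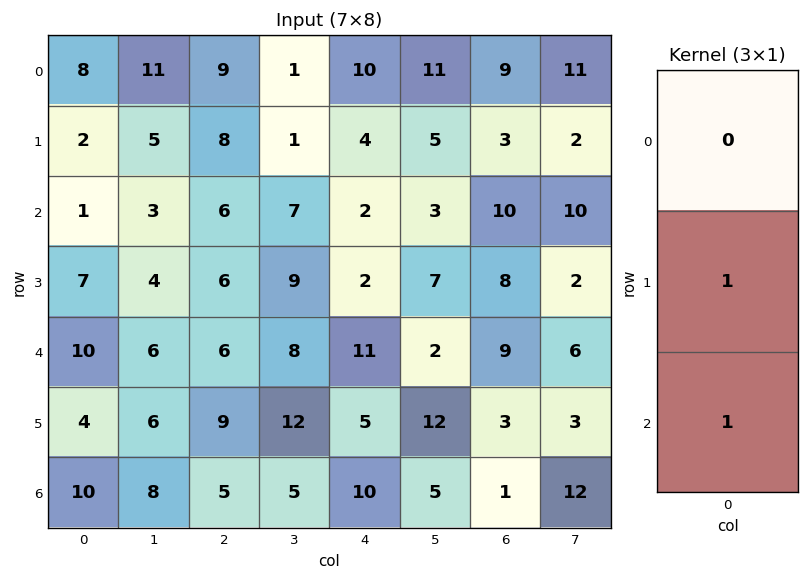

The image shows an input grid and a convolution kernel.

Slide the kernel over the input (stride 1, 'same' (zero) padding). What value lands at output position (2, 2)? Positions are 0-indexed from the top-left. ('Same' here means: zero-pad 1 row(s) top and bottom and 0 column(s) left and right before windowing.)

The receptive field on the zero-padded input at this output position is [8 / 6 / 6]. Elementwise product with the kernel and sum: 6·1 + 6·1.

12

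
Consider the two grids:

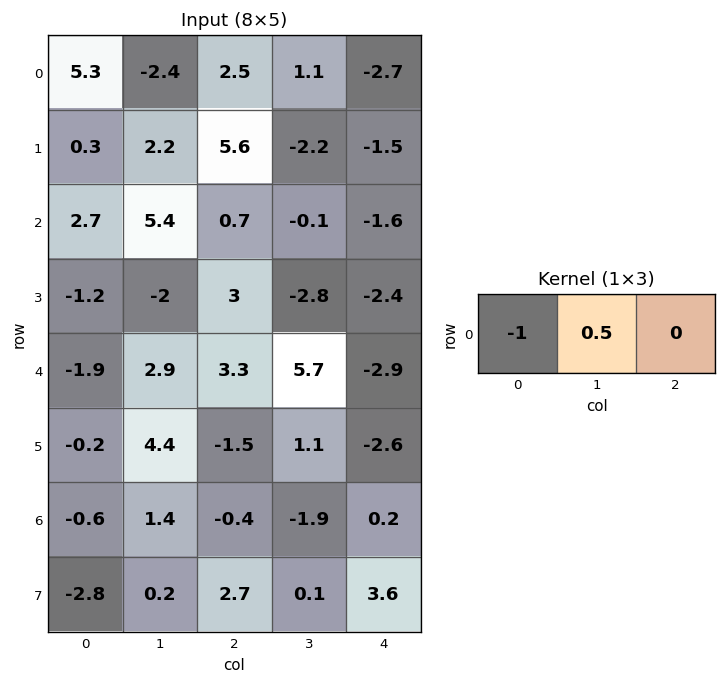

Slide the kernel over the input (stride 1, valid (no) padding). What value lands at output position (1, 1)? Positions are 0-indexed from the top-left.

The receptive field on the input at this output position is [2.2 5.6 -2.2]. Elementwise product with the kernel and sum: 2.2·-1 + 5.6·0.5.

0.6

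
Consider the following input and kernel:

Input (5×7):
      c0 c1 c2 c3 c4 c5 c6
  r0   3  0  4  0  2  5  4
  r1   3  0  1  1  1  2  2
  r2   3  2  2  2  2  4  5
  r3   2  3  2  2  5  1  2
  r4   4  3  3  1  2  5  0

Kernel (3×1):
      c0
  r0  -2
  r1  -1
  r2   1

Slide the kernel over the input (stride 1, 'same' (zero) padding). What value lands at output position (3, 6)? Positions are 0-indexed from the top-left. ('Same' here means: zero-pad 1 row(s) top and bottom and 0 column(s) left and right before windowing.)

-12

The receptive field on the zero-padded input at this output position is [5 / 2 / 0]. Elementwise product with the kernel and sum: 5·-2 + 2·-1 + 0·1.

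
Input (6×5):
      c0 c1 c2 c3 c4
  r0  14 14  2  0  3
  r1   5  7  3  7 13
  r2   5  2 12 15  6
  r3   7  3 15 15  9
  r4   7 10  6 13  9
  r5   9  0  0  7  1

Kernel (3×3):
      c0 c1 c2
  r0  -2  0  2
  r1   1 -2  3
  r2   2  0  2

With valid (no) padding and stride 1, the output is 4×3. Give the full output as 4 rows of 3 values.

Output[0,0]: The receptive field on the input at this output position is [14 14 2 / 5 7 3 / 5 2 12]. Elementwise product with the kernel and sum: 14·-2 + 2·2 + 5·1 + 7·-2 + 3·3 + 5·2 + 12·2.

10 28 66
77 59 68
86 90 30
39 75 -3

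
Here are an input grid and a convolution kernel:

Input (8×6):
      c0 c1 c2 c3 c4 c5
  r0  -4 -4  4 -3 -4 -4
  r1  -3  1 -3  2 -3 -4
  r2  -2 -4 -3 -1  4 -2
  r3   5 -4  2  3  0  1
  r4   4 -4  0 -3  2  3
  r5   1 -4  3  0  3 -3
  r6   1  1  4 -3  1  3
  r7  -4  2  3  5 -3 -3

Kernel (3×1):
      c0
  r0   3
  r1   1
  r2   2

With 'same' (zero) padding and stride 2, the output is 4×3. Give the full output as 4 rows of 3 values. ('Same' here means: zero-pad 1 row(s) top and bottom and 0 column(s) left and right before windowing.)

Output[0,0]: The receptive field on the zero-padded input at this output position is [0 / -4 / -3]. Elementwise product with the kernel and sum: 0·3 + -4·1 + -3·2.
Output[0,1]: The receptive field on the zero-padded input at this output position is [0 / 4 / -3]. Elementwise product with the kernel and sum: 0·3 + 4·1 + -3·2.

-10 -2 -10
-1 -8 -5
21 12 8
-4 19 4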